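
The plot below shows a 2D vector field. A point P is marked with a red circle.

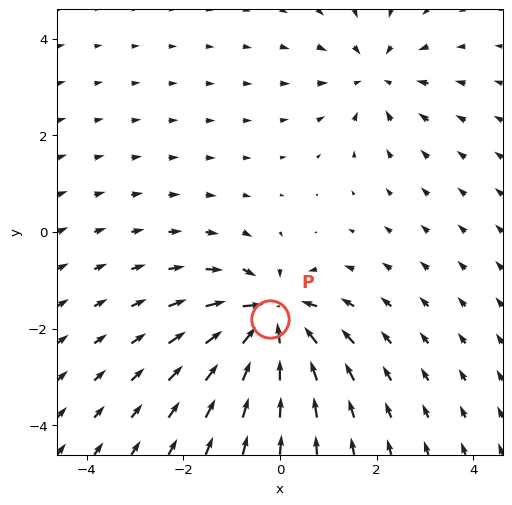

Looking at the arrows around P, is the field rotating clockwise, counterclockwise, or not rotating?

Near P at (-0.2, -1.8) the arrows show no circulation. The curl there is ≈0.

not rotating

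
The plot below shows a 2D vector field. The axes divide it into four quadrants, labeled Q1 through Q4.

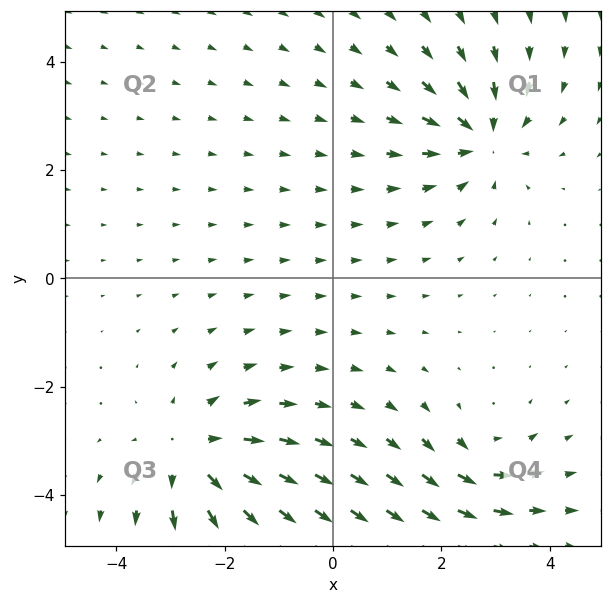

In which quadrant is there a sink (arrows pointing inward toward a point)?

Q1

The sink sits at approximately (2.7, 2.6), which lies in quadrant Q1. The divergence there is about -5, negative as expected for a sink.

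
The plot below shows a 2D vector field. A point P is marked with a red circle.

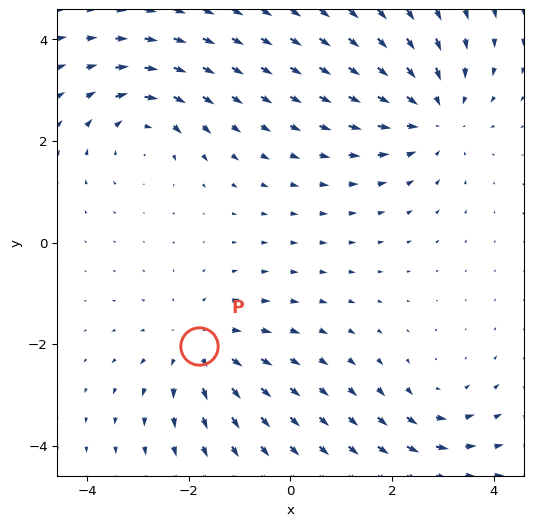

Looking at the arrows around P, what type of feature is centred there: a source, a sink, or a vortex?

source

At P (-1.8, -2.0) the arrows spread outward. Divergence about +3, curl ≈0 — positive divergence with near-zero curl is a source.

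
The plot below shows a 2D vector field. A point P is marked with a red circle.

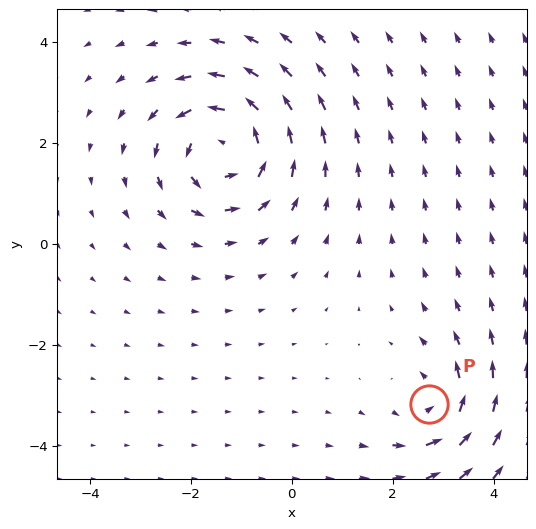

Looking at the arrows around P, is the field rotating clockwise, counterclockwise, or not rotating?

Near P at (2.7, -3.2) the arrows circulate counterclockwise. The curl (z-component) there is about +4; positive curl means counterclockwise rotation.

counterclockwise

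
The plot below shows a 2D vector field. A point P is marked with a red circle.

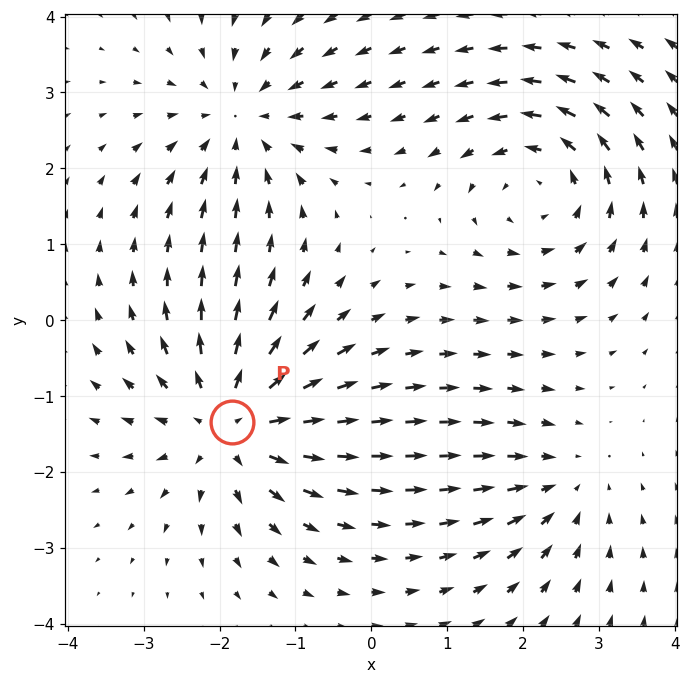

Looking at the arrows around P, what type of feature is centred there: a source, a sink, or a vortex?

source

At P (-1.8, -1.3) the arrows spread outward. Divergence about +5, curl ≈0 — positive divergence with near-zero curl is a source.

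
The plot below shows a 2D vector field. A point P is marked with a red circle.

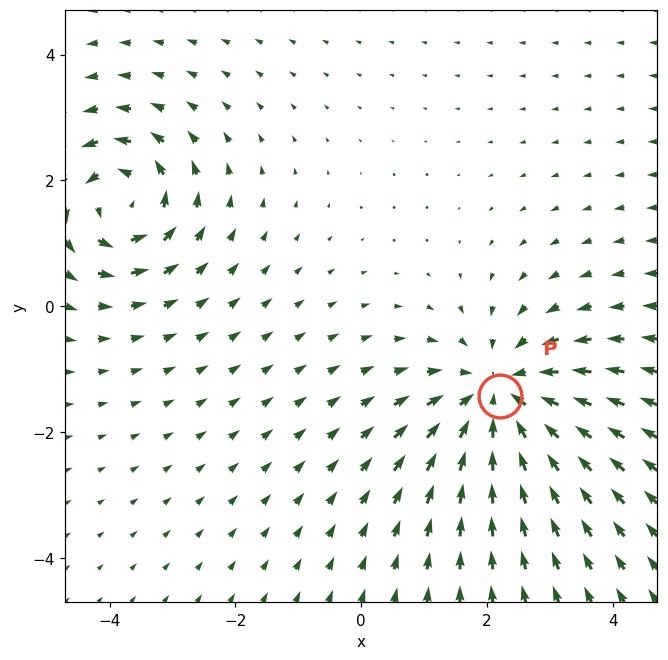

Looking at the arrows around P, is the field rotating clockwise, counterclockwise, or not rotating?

Near P at (2.2, -1.4) the arrows show no circulation. The curl there is ≈0.

not rotating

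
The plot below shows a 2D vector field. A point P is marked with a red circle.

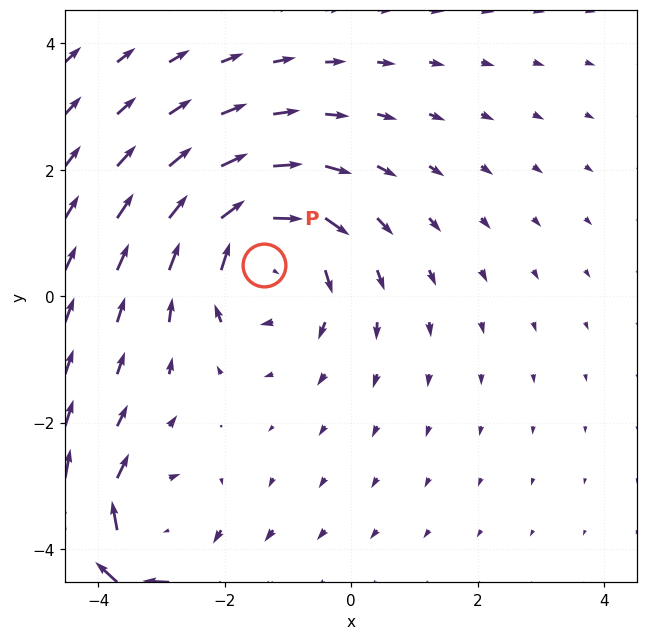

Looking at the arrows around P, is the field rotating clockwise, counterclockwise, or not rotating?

clockwise

Near P at (-1.4, 0.5) the arrows circulate clockwise. The curl (z-component) there is about -3; negative curl means clockwise rotation.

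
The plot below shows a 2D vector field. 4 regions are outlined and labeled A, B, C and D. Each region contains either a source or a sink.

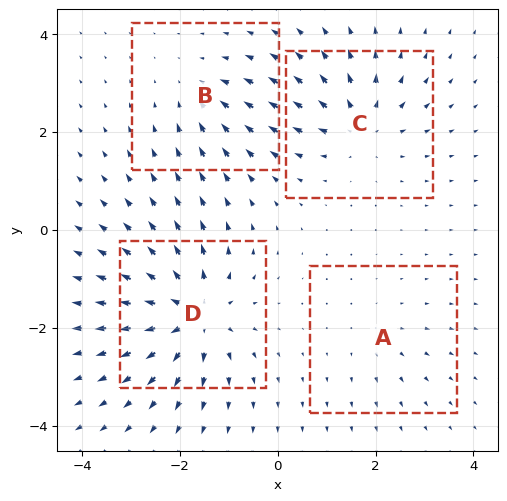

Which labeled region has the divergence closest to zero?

A

Divergence at each region's feature centre — A: about +2, B: about -3, C: about +5, D: about +7. Region A is closest to zero.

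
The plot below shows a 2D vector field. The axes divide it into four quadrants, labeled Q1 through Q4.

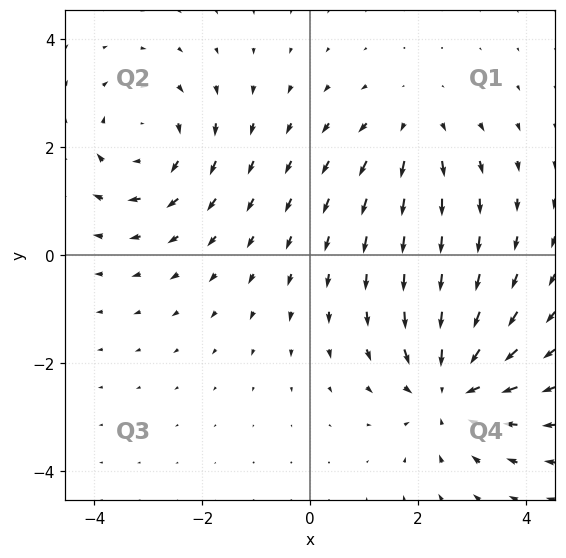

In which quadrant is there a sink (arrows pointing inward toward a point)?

Q4

The sink sits at approximately (2.6, -2.5), which lies in quadrant Q4. The divergence there is about -4, negative as expected for a sink.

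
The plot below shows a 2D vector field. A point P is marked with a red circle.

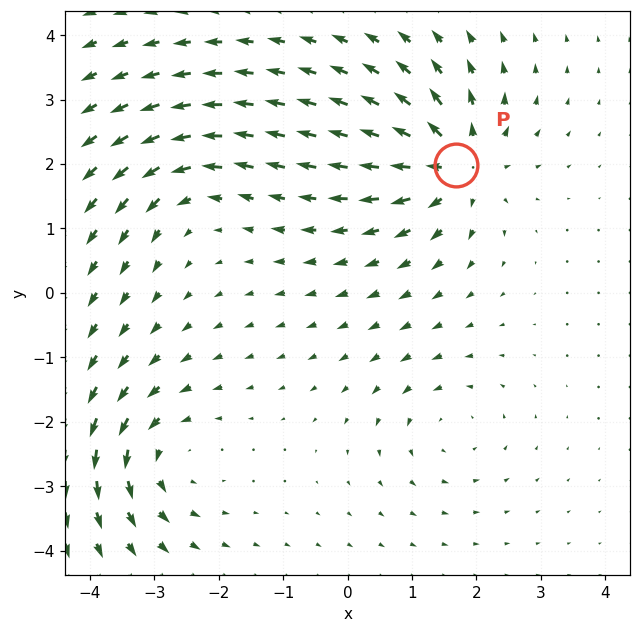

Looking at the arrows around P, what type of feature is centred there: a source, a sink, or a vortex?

At P (1.7, 2.0) the arrows spread outward. Divergence about +6, curl ≈0 — positive divergence with near-zero curl is a source.

source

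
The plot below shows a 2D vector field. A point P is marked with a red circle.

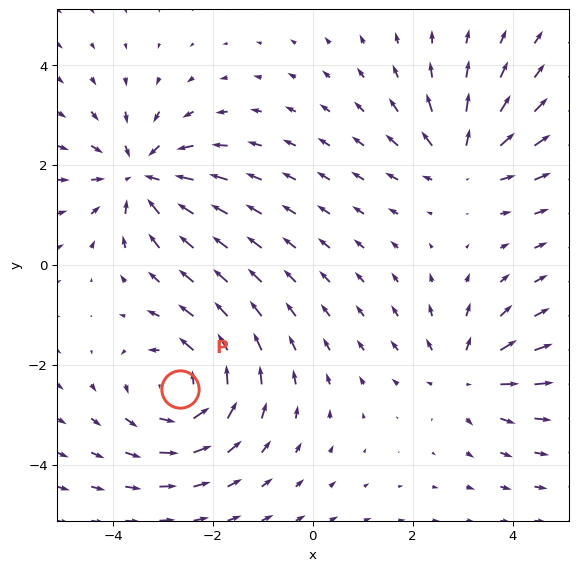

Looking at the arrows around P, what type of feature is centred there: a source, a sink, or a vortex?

At P (-2.7, -2.5) the arrows circulate counterclockwise. Divergence ≈0, curl about +4 — near-zero divergence with nonzero curl is a vortex.

vortex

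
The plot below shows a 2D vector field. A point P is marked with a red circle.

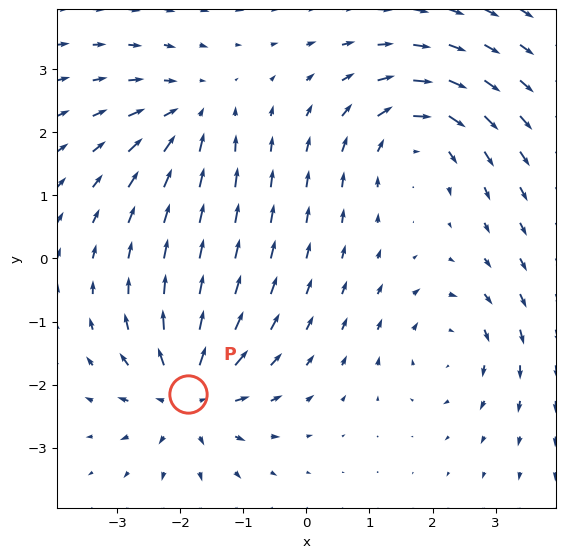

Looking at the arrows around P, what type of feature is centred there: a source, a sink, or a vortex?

At P (-1.9, -2.2) the arrows spread outward. Divergence about +5, curl ≈0 — positive divergence with near-zero curl is a source.

source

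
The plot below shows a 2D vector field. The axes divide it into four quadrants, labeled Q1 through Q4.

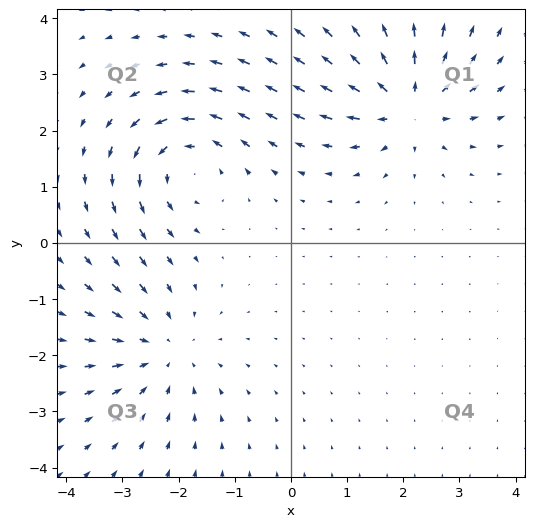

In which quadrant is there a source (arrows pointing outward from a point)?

The source sits at approximately (2.1, 2.5), which lies in quadrant Q1. The divergence there is about +4, positive as expected for a source.

Q1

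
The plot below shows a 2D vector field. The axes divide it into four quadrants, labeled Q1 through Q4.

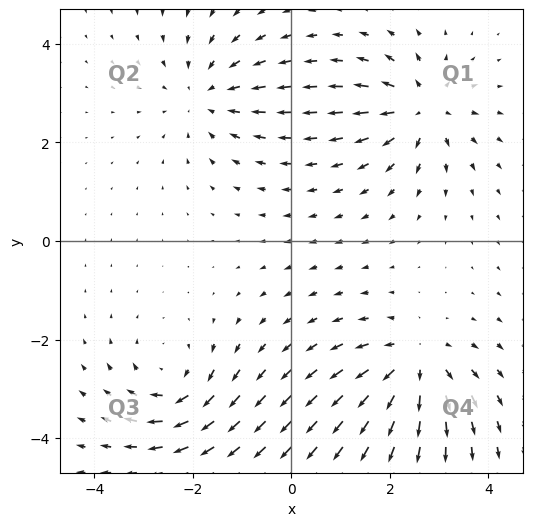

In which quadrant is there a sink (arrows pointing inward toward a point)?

Q2

The sink sits at approximately (-1.7, 3.0), which lies in quadrant Q2. The divergence there is about -3, negative as expected for a sink.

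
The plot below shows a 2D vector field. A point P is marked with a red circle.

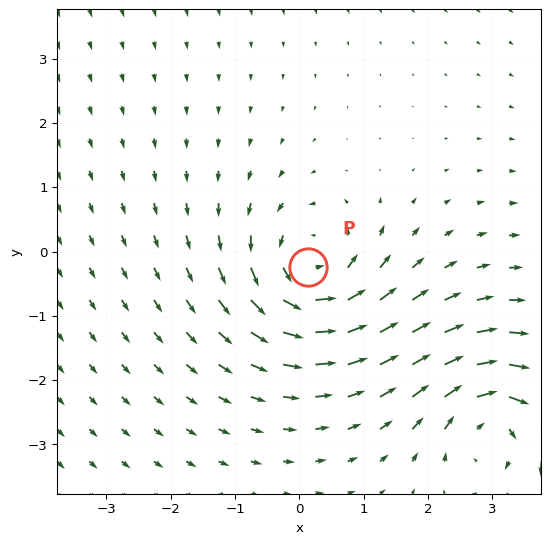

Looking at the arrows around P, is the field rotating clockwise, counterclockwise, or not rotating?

Near P at (0.1, -0.2) the arrows circulate counterclockwise. The curl (z-component) there is about +5; positive curl means counterclockwise rotation.

counterclockwise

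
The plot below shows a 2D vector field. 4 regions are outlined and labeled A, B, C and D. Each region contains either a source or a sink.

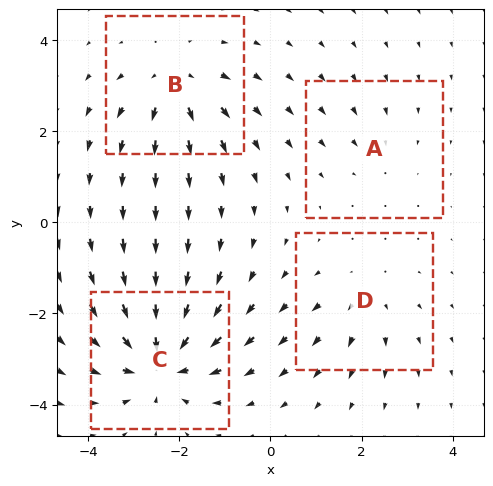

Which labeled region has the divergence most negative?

C

Divergence at each region's feature centre — A: about -2, B: about +5, C: about -7, D: about +3. Region C is most negative.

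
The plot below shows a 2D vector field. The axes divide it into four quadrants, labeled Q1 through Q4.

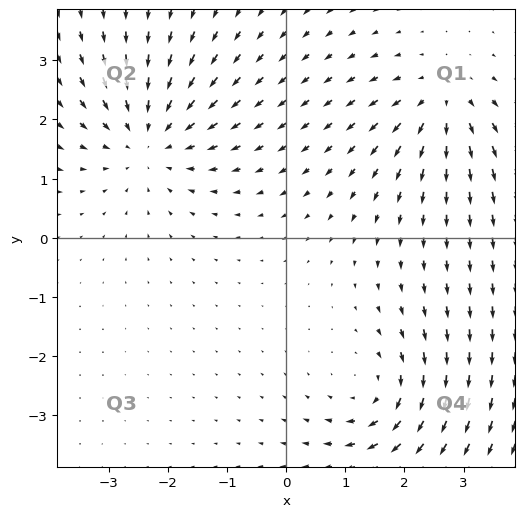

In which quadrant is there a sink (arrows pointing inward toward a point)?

The sink sits at approximately (-2.3, 1.7), which lies in quadrant Q2. The divergence there is about -4, negative as expected for a sink.

Q2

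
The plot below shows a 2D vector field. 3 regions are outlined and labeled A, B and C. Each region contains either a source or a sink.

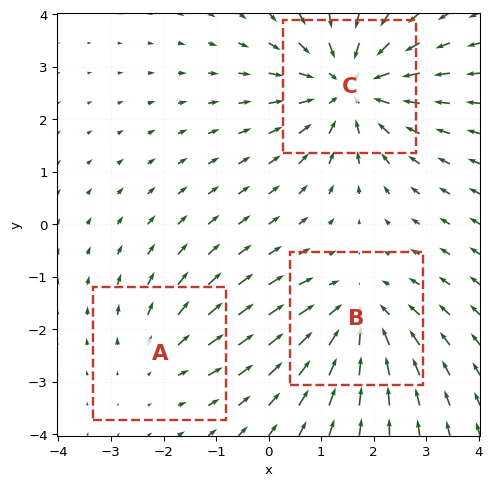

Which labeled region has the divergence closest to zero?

A

Divergence at each region's feature centre — A: about +2, B: about -3, C: about -4. Region A is closest to zero.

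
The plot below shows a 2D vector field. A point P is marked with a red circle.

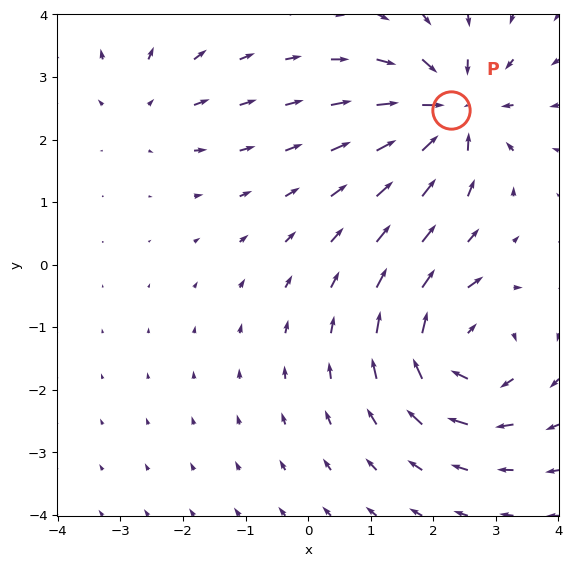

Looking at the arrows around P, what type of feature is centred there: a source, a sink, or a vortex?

At P (2.3, 2.5) the arrows converge inward. Divergence about -6, curl ≈0 — negative divergence with near-zero curl is a sink.

sink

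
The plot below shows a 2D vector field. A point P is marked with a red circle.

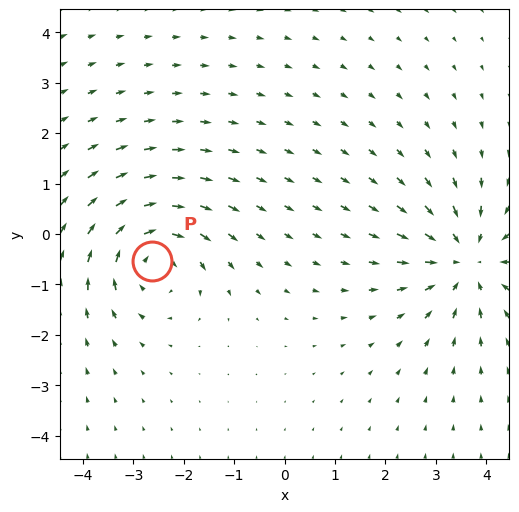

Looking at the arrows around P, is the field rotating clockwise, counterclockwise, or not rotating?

Near P at (-2.6, -0.5) the arrows circulate clockwise. The curl (z-component) there is about -3; negative curl means clockwise rotation.

clockwise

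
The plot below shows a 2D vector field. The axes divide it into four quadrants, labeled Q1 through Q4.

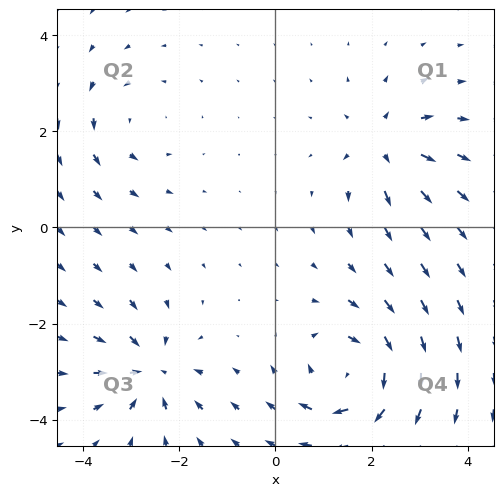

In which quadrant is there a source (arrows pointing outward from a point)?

The source sits at approximately (2.3, 1.7), which lies in quadrant Q1. The divergence there is about +4, positive as expected for a source.

Q1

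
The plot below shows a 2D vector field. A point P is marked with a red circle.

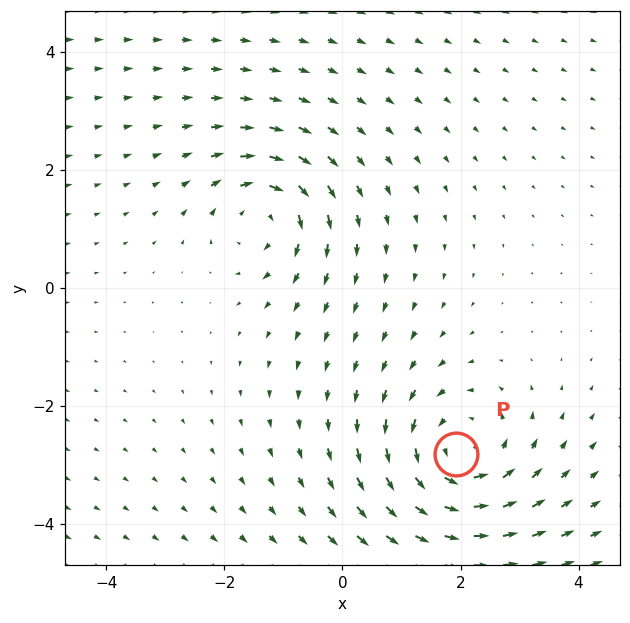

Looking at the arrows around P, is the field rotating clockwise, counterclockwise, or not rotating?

Near P at (1.9, -2.8) the arrows circulate counterclockwise. The curl (z-component) there is about +4; positive curl means counterclockwise rotation.

counterclockwise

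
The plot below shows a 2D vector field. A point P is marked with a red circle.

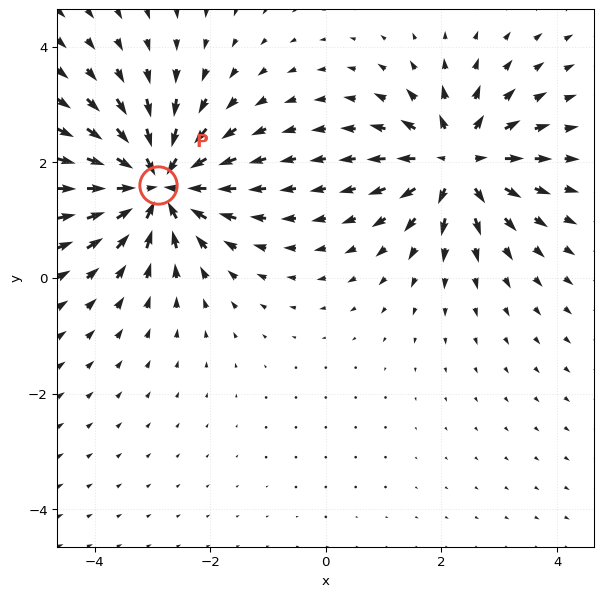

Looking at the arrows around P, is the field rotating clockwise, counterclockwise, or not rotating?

Near P at (-2.9, 1.6) the arrows show no circulation. The curl there is ≈0.

not rotating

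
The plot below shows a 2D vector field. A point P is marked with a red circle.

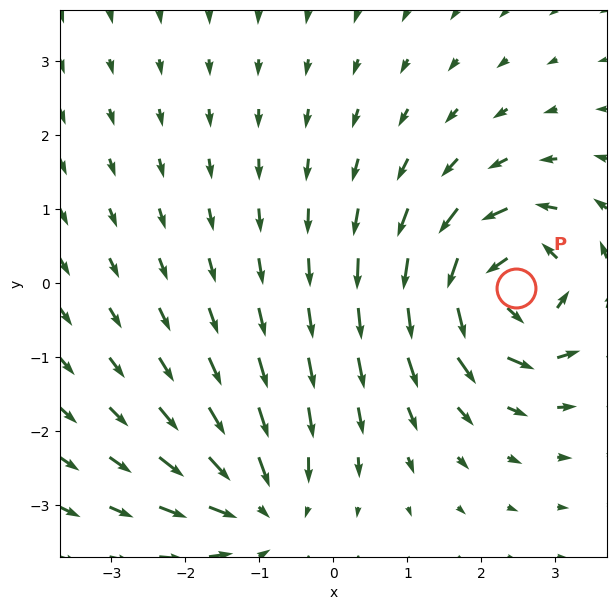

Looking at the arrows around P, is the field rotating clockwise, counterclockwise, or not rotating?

Near P at (2.5, -0.1) the arrows circulate counterclockwise. The curl (z-component) there is about +7; positive curl means counterclockwise rotation.

counterclockwise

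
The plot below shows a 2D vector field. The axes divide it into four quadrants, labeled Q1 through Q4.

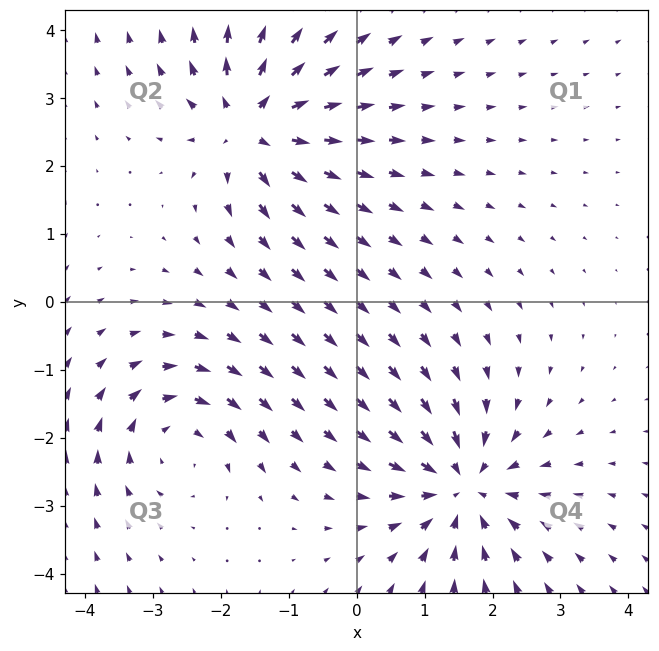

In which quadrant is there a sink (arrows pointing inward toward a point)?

Q4

The sink sits at approximately (1.6, -2.7), which lies in quadrant Q4. The divergence there is about -5, negative as expected for a sink.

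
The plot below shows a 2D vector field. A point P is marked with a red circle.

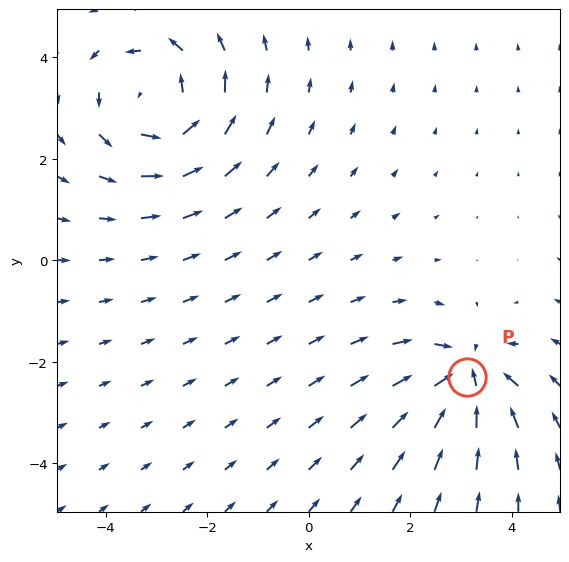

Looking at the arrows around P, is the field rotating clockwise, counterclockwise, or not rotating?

Near P at (3.1, -2.3) the arrows show no circulation. The curl there is ≈0.

not rotating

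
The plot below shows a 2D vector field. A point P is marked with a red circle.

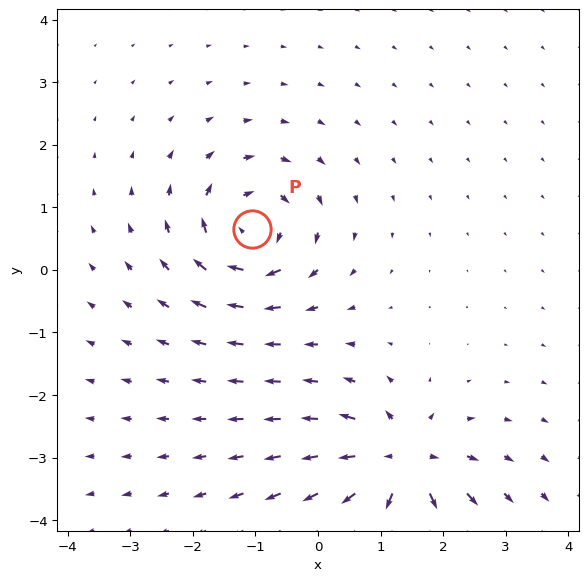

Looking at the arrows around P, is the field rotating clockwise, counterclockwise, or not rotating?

clockwise

Near P at (-1.1, 0.6) the arrows circulate clockwise. The curl (z-component) there is about -6; negative curl means clockwise rotation.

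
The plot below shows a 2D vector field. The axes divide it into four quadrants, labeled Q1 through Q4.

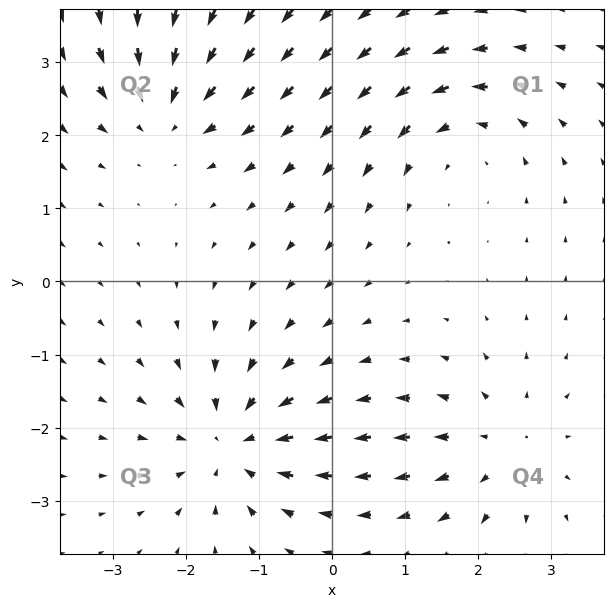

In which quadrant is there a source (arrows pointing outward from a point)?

The source sits at approximately (2.3, -2.3), which lies in quadrant Q4. The divergence there is about +4, positive as expected for a source.

Q4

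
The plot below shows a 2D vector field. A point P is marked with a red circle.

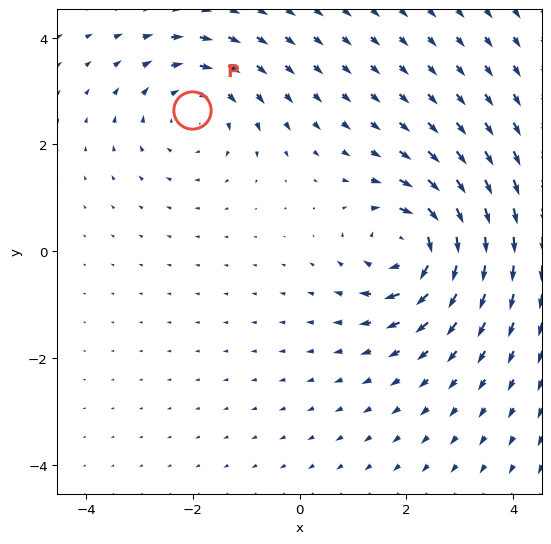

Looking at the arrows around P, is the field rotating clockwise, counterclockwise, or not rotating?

Near P at (-2.0, 2.7) the arrows circulate clockwise. The curl (z-component) there is about -3; negative curl means clockwise rotation.

clockwise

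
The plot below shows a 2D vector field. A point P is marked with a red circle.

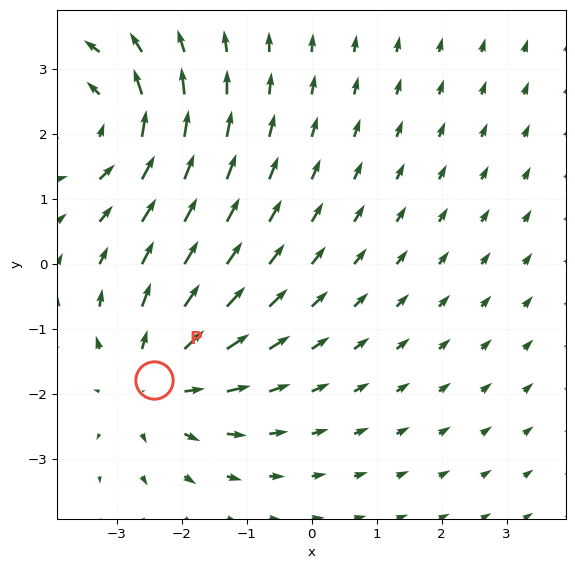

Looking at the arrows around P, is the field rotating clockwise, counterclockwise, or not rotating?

Near P at (-2.4, -1.8) the arrows show no circulation. The curl there is ≈0.

not rotating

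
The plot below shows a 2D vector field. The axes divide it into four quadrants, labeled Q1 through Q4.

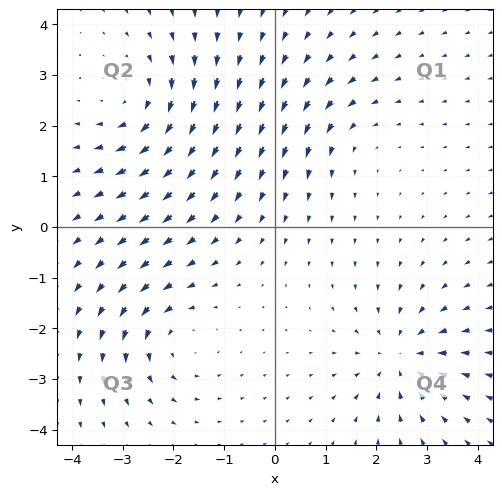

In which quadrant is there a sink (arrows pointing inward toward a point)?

The sink sits at approximately (2.5, -2.6), which lies in quadrant Q4. The divergence there is about -5, negative as expected for a sink.

Q4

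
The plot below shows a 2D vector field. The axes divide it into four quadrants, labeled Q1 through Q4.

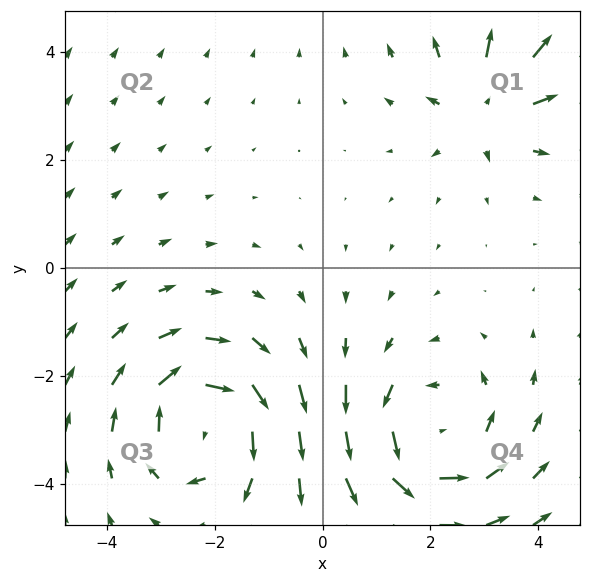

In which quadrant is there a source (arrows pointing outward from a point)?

Q1

The source sits at approximately (3.1, 3.0), which lies in quadrant Q1. The divergence there is about +4, positive as expected for a source.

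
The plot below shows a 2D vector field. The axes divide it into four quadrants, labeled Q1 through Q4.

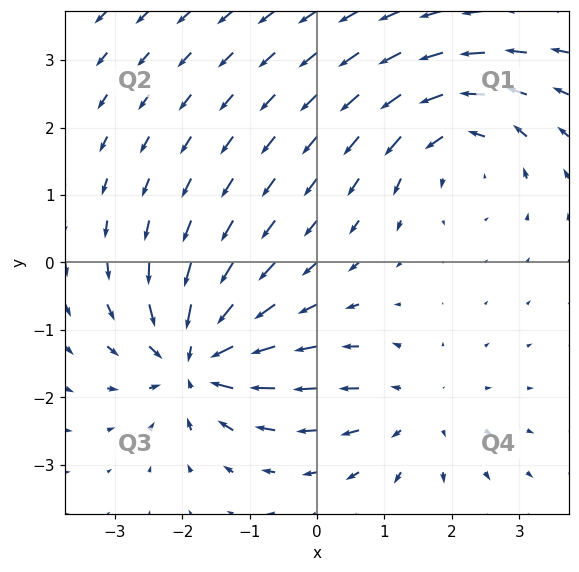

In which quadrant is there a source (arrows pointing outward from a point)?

Q4

The source sits at approximately (1.4, -2.2), which lies in quadrant Q4. The divergence there is about +3, positive as expected for a source.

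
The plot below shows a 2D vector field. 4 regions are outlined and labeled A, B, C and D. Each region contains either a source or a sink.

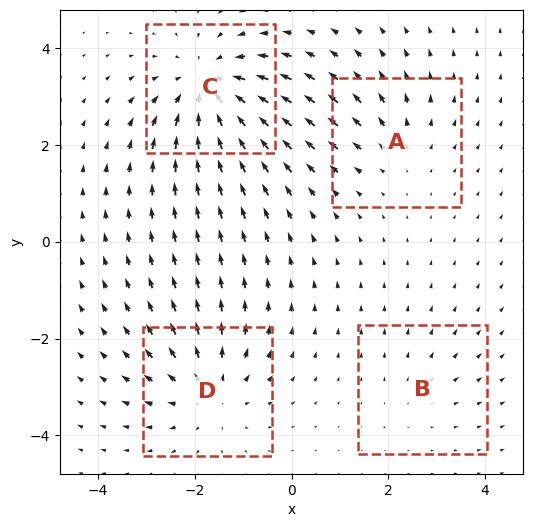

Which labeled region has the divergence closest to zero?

B

Divergence at each region's feature centre — A: about +3, B: about +2, C: about -6, D: about +4. Region B is closest to zero.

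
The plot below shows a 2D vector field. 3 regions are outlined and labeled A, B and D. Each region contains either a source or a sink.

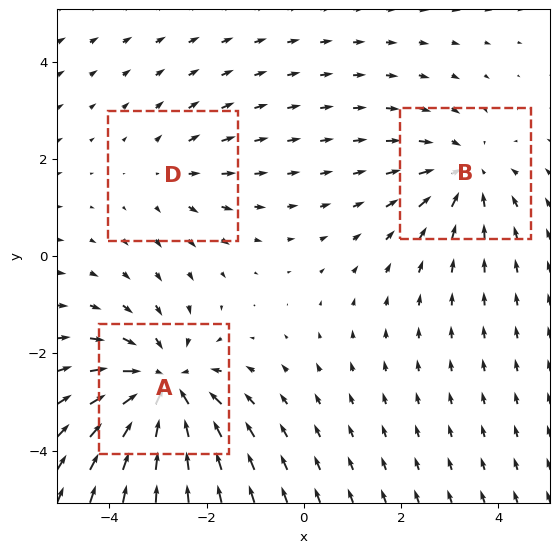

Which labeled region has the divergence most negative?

Divergence at each region's feature centre — A: about -4, B: about -3, D: about +2. Region A is most negative.

A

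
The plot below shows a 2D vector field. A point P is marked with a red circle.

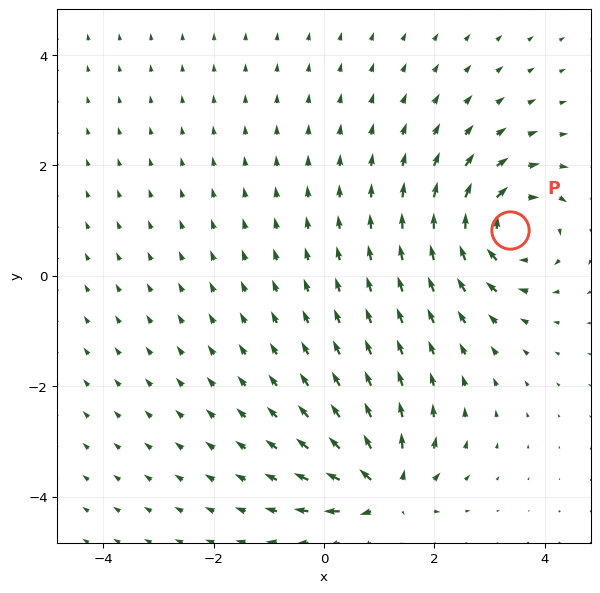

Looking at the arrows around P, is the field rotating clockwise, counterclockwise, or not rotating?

clockwise

Near P at (3.4, 0.8) the arrows circulate clockwise. The curl (z-component) there is about -5; negative curl means clockwise rotation.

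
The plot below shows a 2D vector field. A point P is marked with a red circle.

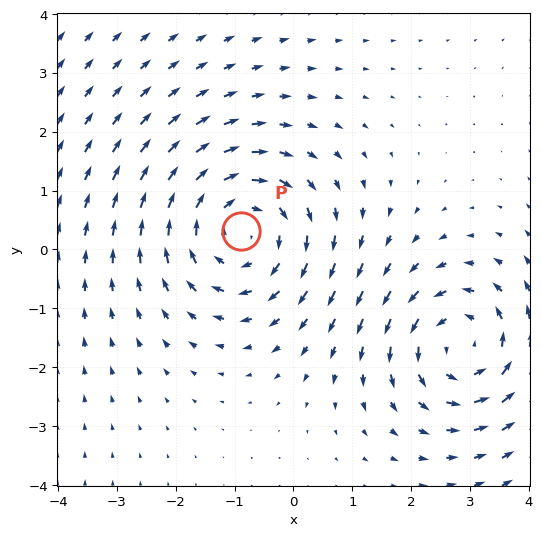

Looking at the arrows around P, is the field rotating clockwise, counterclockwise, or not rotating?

Near P at (-0.9, 0.3) the arrows circulate clockwise. The curl (z-component) there is about -3; negative curl means clockwise rotation.

clockwise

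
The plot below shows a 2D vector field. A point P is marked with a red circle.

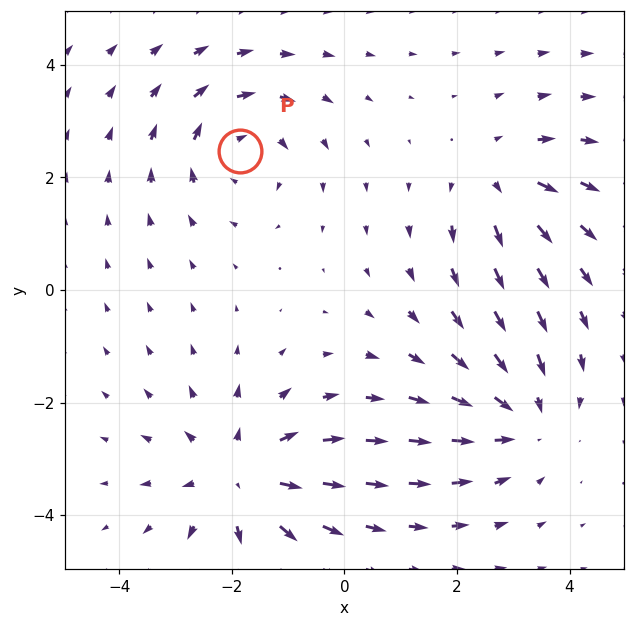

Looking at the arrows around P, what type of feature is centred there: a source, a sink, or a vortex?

At P (-1.9, 2.5) the arrows circulate clockwise. Divergence ≈0, curl about -3 — near-zero divergence with nonzero curl is a vortex.

vortex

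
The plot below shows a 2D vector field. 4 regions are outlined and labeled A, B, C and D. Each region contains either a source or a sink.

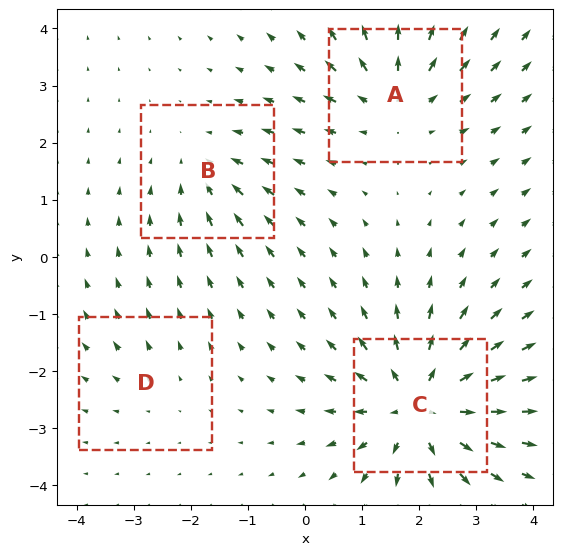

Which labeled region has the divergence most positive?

Divergence at each region's feature centre — A: about +4, B: about -3, C: about +7, D: about +2. Region C is most positive.

C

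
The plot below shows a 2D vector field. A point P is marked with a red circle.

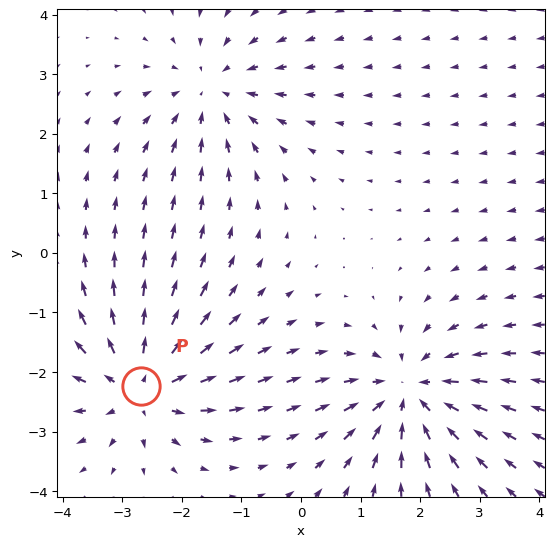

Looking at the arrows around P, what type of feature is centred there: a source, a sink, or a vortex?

At P (-2.7, -2.2) the arrows spread outward. Divergence about +6, curl ≈0 — positive divergence with near-zero curl is a source.

source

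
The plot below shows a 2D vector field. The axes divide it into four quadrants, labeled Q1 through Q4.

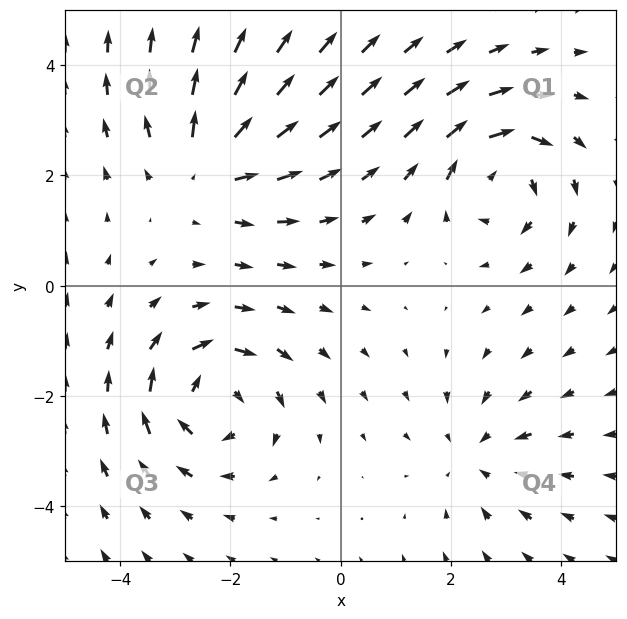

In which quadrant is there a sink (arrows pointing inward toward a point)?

The sink sits at approximately (2.5, -3.1), which lies in quadrant Q4. The divergence there is about -3, negative as expected for a sink.

Q4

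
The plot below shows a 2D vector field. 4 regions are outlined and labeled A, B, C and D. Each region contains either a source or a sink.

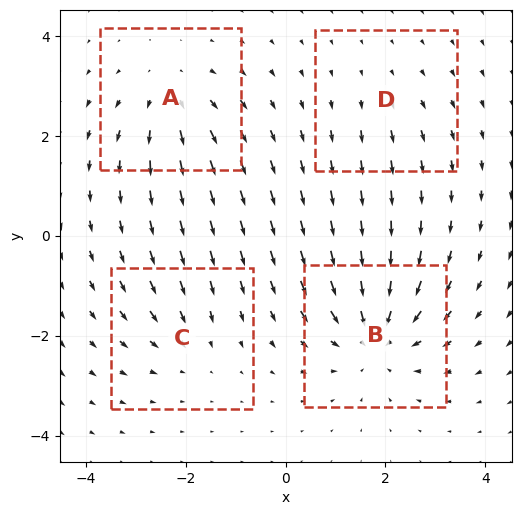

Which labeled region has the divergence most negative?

Divergence at each region's feature centre — A: about +4, B: about -6, C: about -3, D: about +2. Region B is most negative.

B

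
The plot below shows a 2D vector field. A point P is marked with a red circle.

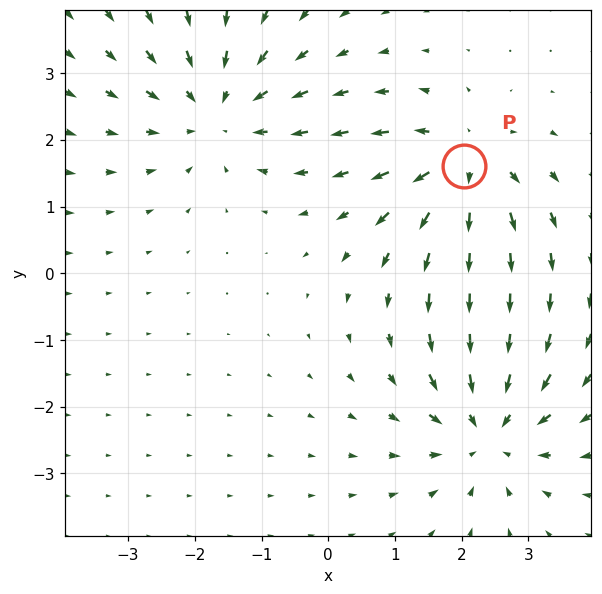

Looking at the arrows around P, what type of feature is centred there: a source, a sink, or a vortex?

source

At P (2.0, 1.6) the arrows spread outward. Divergence about +5, curl ≈0 — positive divergence with near-zero curl is a source.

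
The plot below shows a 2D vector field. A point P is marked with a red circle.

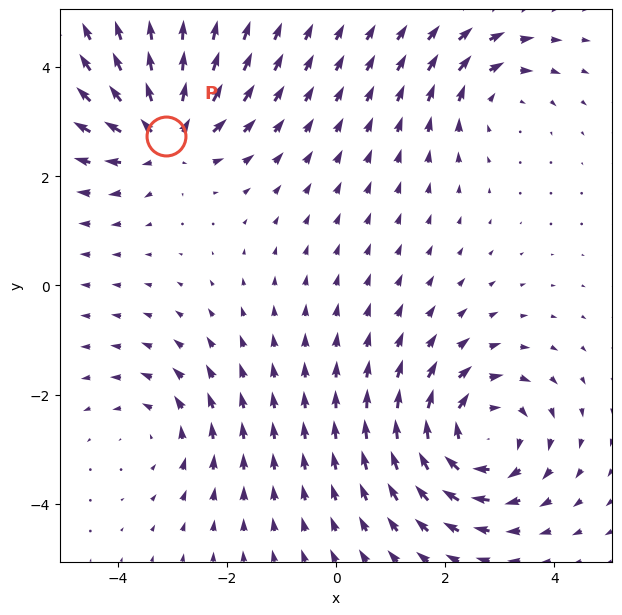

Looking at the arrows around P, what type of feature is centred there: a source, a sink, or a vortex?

source

At P (-3.1, 2.7) the arrows spread outward. Divergence about +5, curl ≈0 — positive divergence with near-zero curl is a source.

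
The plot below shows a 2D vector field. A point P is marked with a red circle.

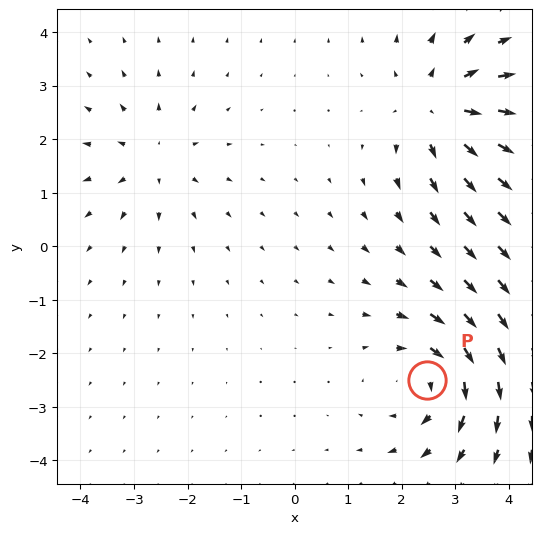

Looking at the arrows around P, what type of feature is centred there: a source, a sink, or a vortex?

vortex

At P (2.5, -2.5) the arrows circulate clockwise. Divergence ≈0, curl about -5 — near-zero divergence with nonzero curl is a vortex.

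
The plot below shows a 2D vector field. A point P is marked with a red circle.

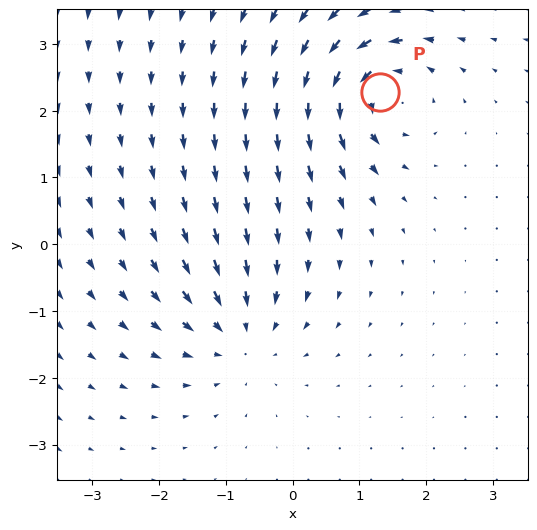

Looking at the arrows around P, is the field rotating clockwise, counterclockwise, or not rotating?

counterclockwise

Near P at (1.3, 2.3) the arrows circulate counterclockwise. The curl (z-component) there is about +6; positive curl means counterclockwise rotation.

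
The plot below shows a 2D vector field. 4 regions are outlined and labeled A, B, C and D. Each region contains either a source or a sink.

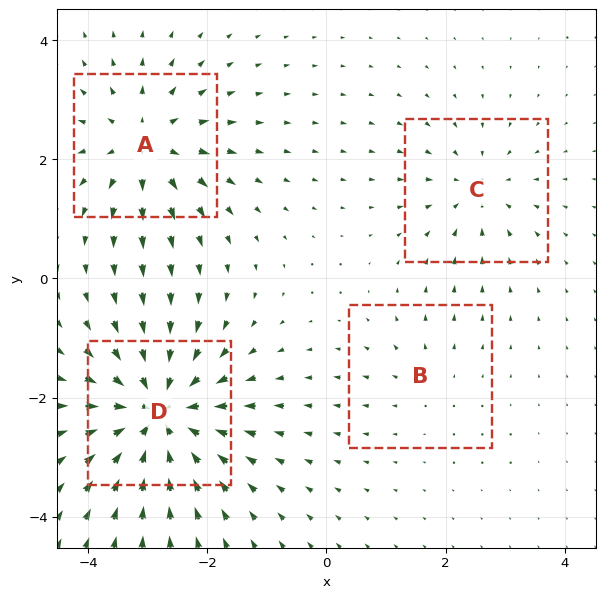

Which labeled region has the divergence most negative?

Divergence at each region's feature centre — A: about +6, B: about +2, C: about -4, D: about -8. Region D is most negative.

D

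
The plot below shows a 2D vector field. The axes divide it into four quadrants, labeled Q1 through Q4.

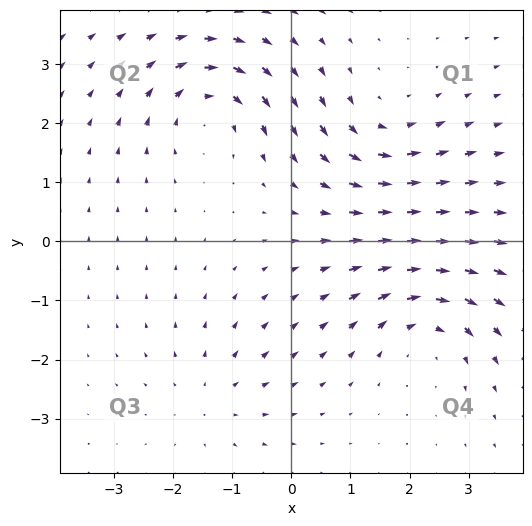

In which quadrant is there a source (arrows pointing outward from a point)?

Q3

The source sits at approximately (-1.3, -2.7), which lies in quadrant Q3. The divergence there is about +3, positive as expected for a source.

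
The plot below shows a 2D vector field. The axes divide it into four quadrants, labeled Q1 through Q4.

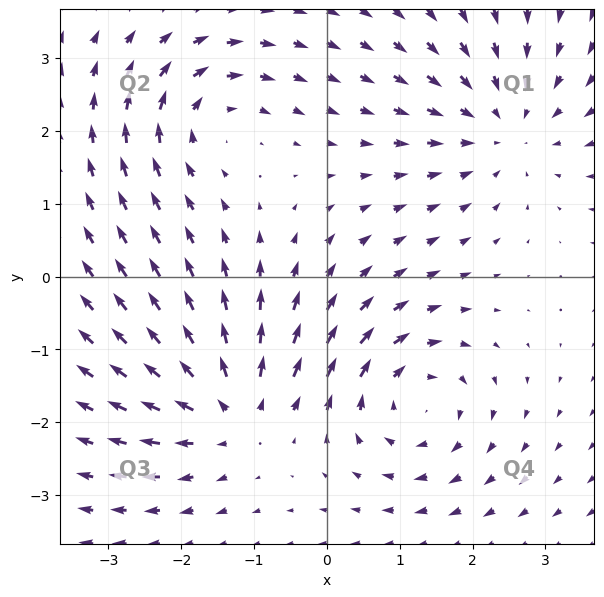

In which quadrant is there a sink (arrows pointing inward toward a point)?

Q1

The sink sits at approximately (2.4, 2.1), which lies in quadrant Q1. The divergence there is about -4, negative as expected for a sink.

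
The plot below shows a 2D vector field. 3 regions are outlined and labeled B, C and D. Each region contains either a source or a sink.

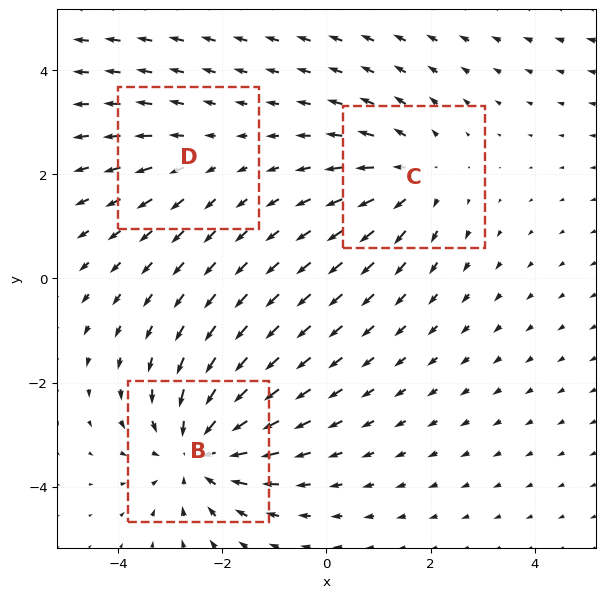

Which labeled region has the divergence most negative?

B

Divergence at each region's feature centre — B: about -4, C: about +3, D: about +2. Region B is most negative.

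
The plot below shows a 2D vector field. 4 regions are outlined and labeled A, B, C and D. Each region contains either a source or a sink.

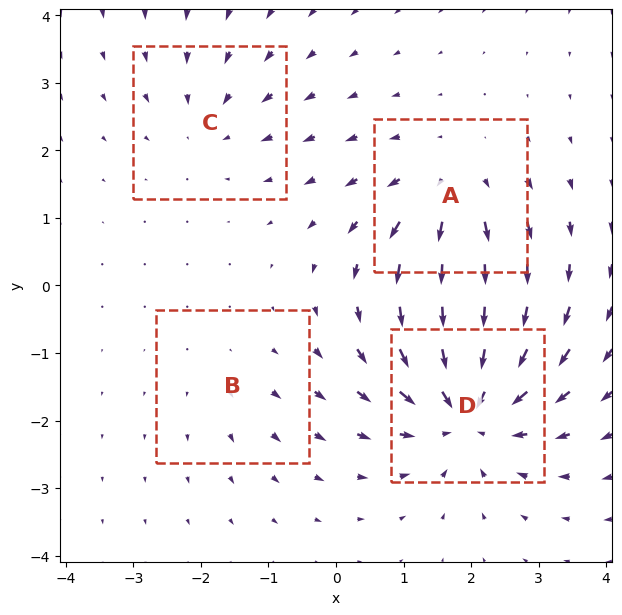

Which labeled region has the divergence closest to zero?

Divergence at each region's feature centre — A: about +4, B: about +2, C: about -3, D: about -7. Region B is closest to zero.

B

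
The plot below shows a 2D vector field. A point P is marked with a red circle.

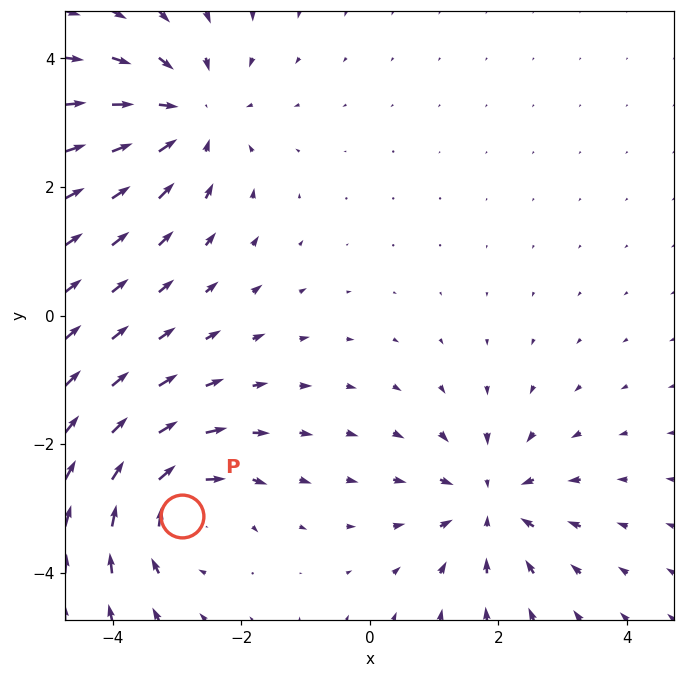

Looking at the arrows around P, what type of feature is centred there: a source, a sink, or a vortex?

At P (-2.9, -3.1) the arrows circulate clockwise. Divergence ≈0, curl about -5 — near-zero divergence with nonzero curl is a vortex.

vortex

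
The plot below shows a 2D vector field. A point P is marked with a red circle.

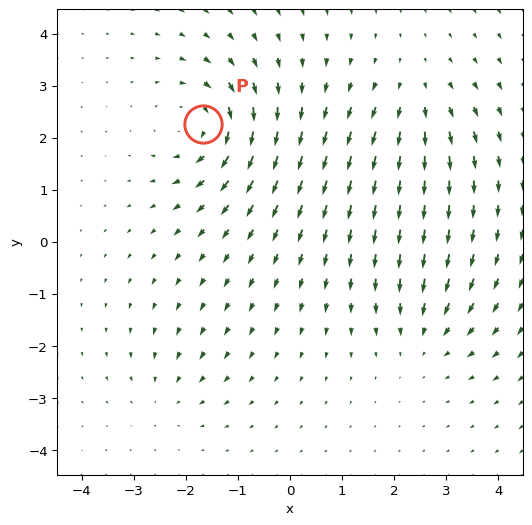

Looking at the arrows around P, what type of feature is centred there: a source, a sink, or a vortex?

vortex

At P (-1.7, 2.3) the arrows circulate clockwise. Divergence ≈0, curl about -5 — near-zero divergence with nonzero curl is a vortex.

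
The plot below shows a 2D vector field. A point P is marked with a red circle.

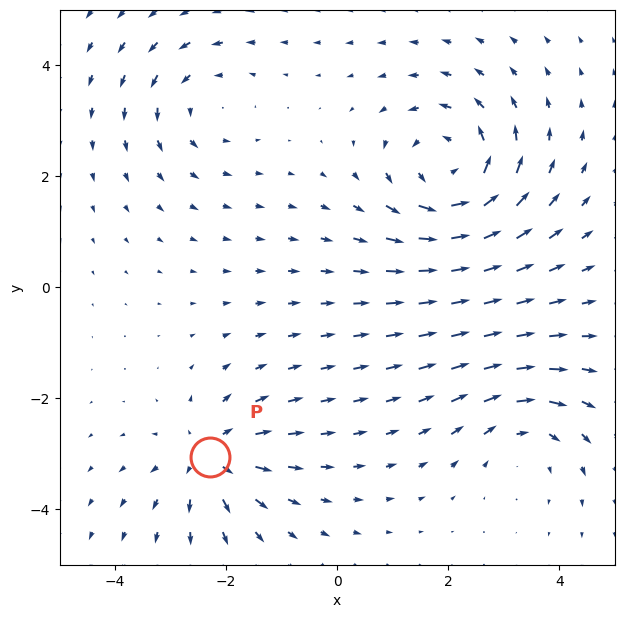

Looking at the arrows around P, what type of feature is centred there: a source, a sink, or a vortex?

source

At P (-2.3, -3.1) the arrows spread outward. Divergence about +4, curl ≈0 — positive divergence with near-zero curl is a source.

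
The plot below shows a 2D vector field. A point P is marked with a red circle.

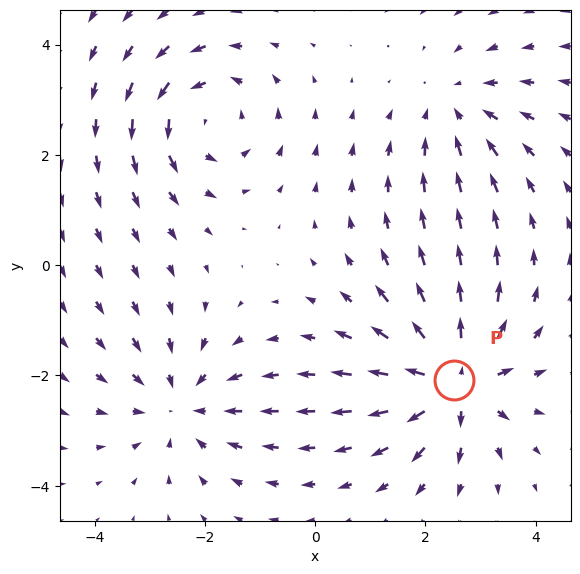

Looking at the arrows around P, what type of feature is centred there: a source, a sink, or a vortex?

source

At P (2.5, -2.1) the arrows spread outward. Divergence about +7, curl ≈0 — positive divergence with near-zero curl is a source.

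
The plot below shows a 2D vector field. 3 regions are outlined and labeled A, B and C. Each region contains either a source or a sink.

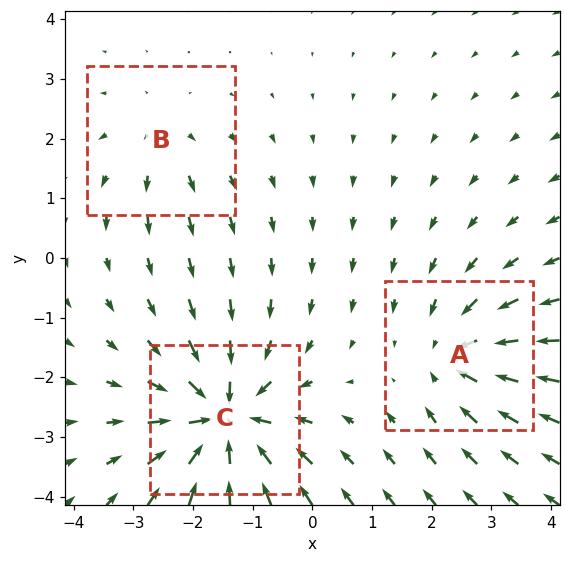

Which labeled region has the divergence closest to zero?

B

Divergence at each region's feature centre — A: about -3, B: about +2, C: about -6. Region B is closest to zero.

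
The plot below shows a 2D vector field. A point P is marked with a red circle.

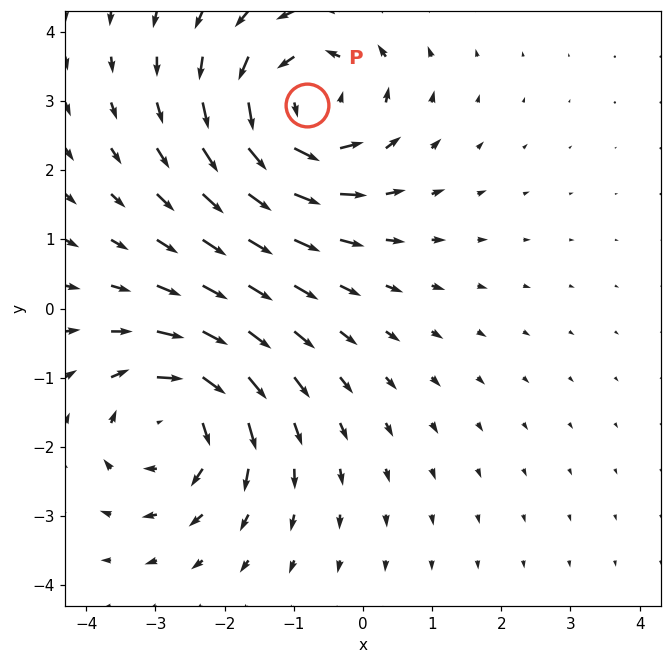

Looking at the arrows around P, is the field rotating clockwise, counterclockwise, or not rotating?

Near P at (-0.8, 2.9) the arrows circulate counterclockwise. The curl (z-component) there is about +5; positive curl means counterclockwise rotation.

counterclockwise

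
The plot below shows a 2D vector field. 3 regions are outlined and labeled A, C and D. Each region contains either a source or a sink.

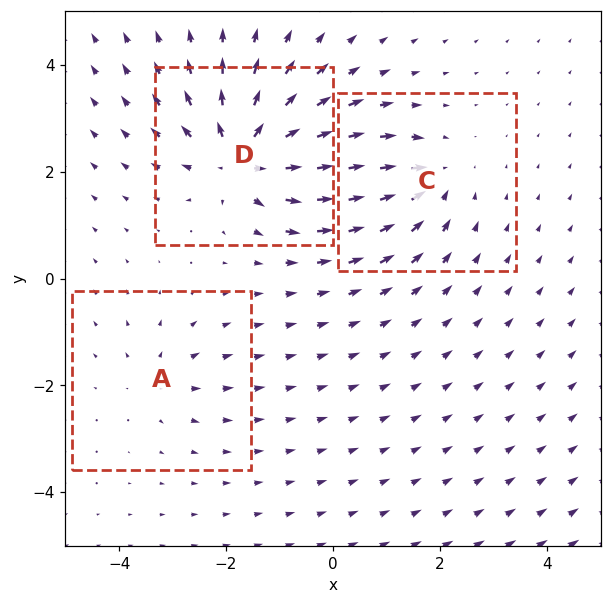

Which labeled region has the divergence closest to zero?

Divergence at each region's feature centre — A: about +2, C: about -4, D: about +6. Region A is closest to zero.

A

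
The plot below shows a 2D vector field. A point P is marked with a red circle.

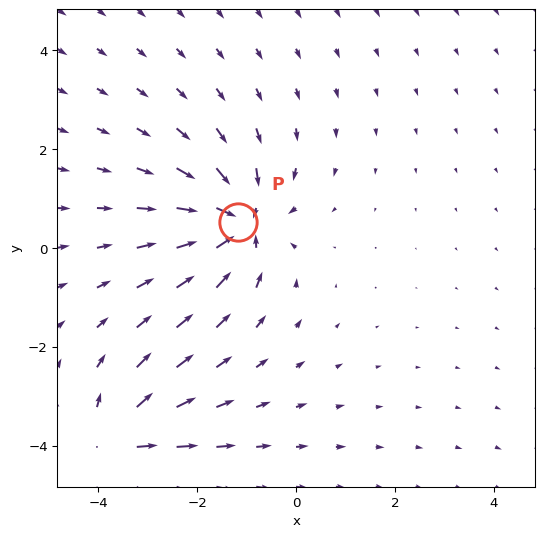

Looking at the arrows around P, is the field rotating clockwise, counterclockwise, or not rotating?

Near P at (-1.2, 0.5) the arrows show no circulation. The curl there is ≈0.

not rotating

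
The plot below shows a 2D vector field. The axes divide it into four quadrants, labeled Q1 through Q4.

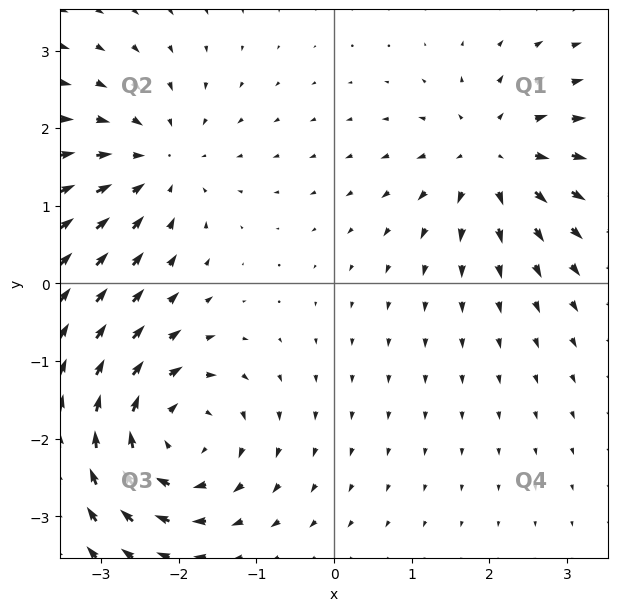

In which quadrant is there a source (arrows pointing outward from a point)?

The source sits at approximately (2.0, 1.6), which lies in quadrant Q1. The divergence there is about +4, positive as expected for a source.

Q1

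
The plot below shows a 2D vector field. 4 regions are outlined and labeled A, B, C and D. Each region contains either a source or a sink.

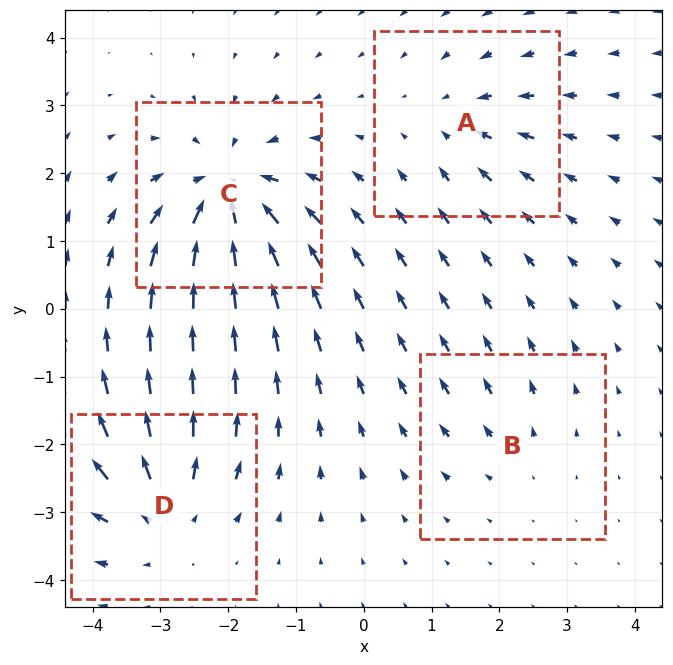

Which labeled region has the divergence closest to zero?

B

Divergence at each region's feature centre — A: about -4, B: about +2, C: about -8, D: about +6. Region B is closest to zero.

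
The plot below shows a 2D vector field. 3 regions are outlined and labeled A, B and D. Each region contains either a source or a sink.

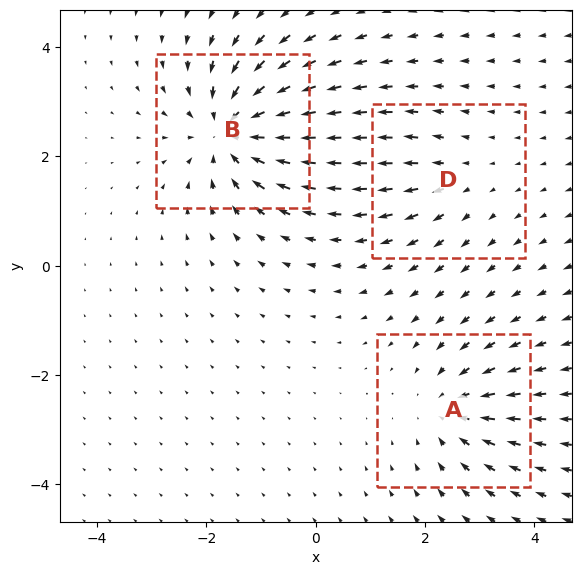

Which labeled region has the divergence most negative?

Divergence at each region's feature centre — A: about -3, B: about -6, D: about +2. Region B is most negative.

B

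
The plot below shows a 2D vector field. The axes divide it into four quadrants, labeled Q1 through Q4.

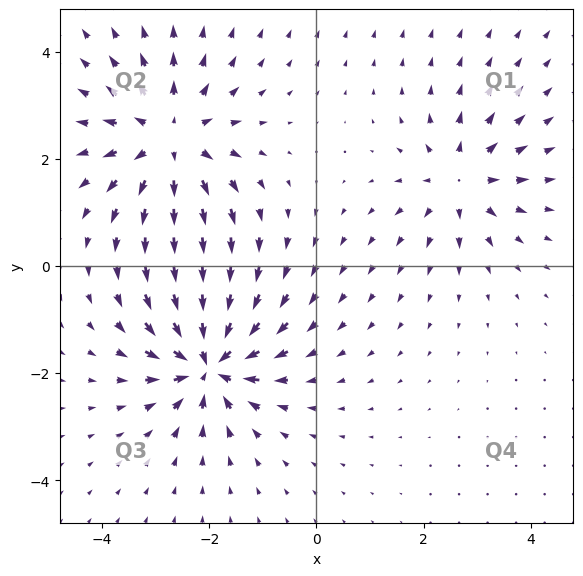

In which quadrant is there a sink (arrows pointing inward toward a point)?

The sink sits at approximately (-2.0, -1.8), which lies in quadrant Q3. The divergence there is about -7, negative as expected for a sink.

Q3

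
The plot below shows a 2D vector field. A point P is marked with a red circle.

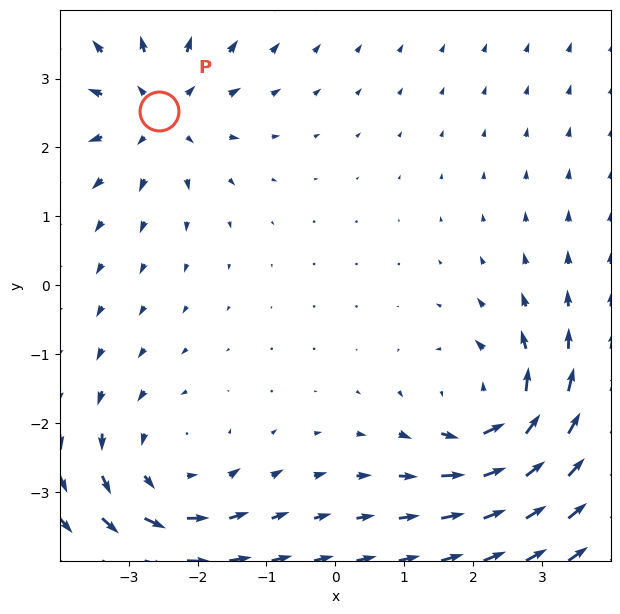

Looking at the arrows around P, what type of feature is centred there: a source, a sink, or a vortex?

source

At P (-2.6, 2.5) the arrows spread outward. Divergence about +4, curl ≈0 — positive divergence with near-zero curl is a source.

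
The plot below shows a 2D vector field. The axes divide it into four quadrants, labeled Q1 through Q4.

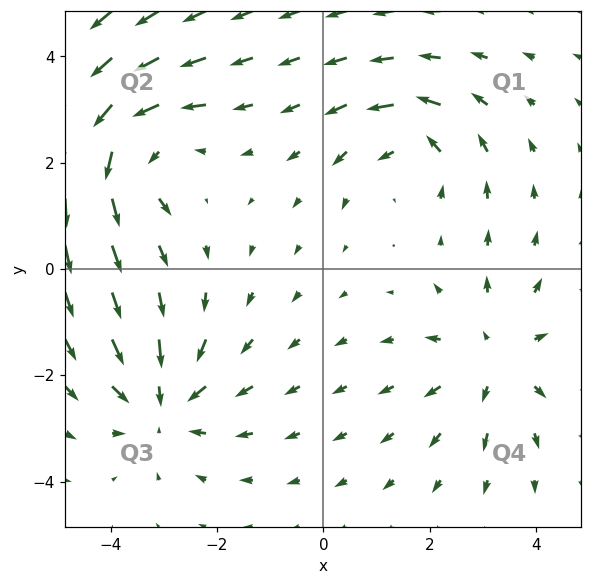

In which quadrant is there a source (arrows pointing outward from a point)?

The source sits at approximately (3.2, -1.7), which lies in quadrant Q4. The divergence there is about +4, positive as expected for a source.

Q4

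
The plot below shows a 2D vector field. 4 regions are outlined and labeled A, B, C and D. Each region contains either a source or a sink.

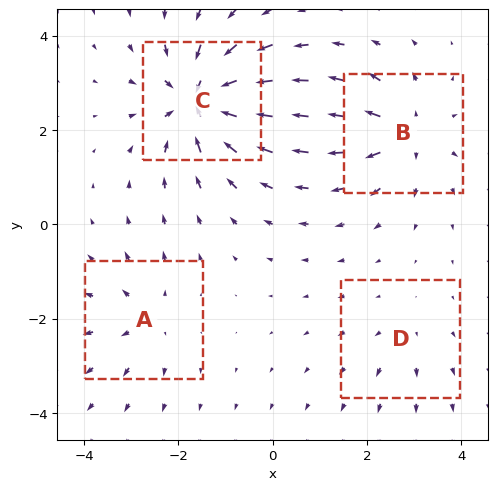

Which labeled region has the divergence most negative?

Divergence at each region's feature centre — A: about +4, B: about +6, C: about -8, D: about +2. Region C is most negative.

C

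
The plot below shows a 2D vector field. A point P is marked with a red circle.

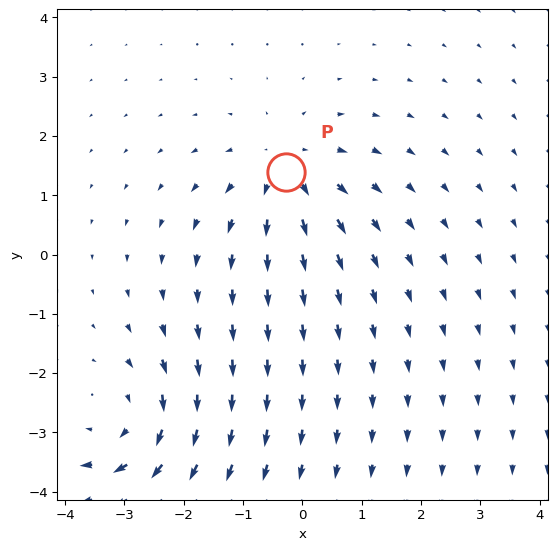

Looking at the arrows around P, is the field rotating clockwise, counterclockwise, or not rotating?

Near P at (-0.3, 1.4) the arrows show no circulation. The curl there is ≈0.

not rotating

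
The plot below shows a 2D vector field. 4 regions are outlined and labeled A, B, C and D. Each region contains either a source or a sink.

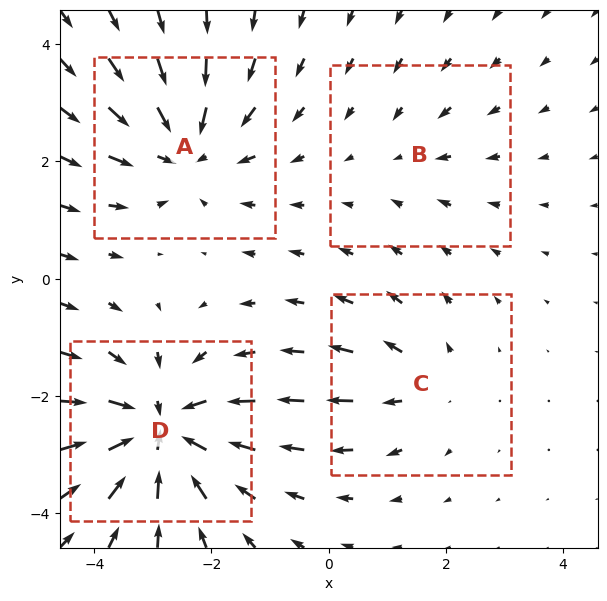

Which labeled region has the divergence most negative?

D

Divergence at each region's feature centre — A: about -5, B: about -2, C: about +3, D: about -7. Region D is most negative.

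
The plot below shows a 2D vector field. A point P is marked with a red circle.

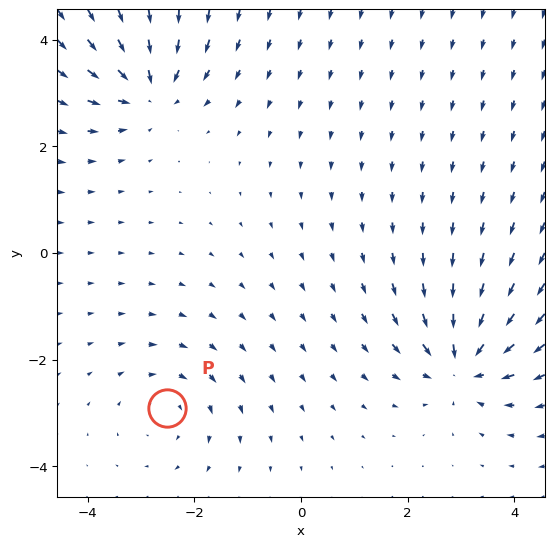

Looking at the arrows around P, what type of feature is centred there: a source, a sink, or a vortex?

At P (-2.5, -2.9) the arrows circulate clockwise. Divergence ≈0, curl about -3 — near-zero divergence with nonzero curl is a vortex.

vortex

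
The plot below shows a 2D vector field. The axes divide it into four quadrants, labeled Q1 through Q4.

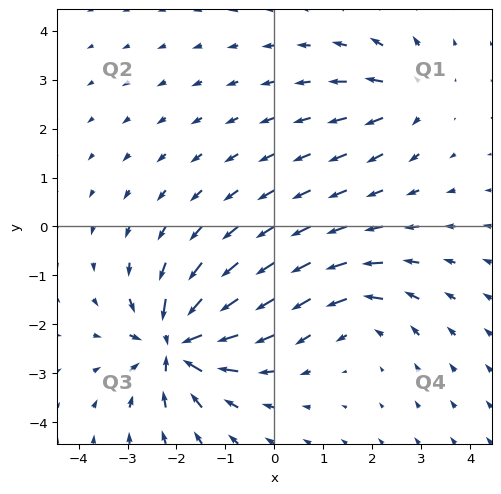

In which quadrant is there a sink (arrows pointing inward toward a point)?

Q3

The sink sits at approximately (-2.0, -2.4), which lies in quadrant Q3. The divergence there is about -7, negative as expected for a sink.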